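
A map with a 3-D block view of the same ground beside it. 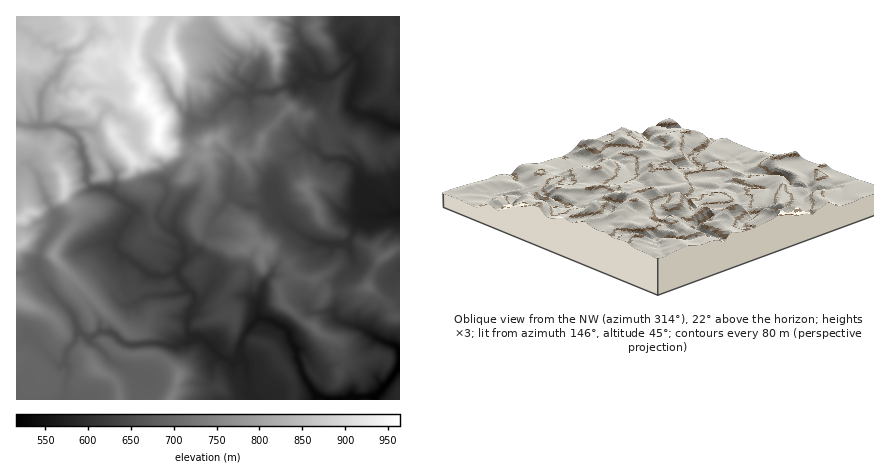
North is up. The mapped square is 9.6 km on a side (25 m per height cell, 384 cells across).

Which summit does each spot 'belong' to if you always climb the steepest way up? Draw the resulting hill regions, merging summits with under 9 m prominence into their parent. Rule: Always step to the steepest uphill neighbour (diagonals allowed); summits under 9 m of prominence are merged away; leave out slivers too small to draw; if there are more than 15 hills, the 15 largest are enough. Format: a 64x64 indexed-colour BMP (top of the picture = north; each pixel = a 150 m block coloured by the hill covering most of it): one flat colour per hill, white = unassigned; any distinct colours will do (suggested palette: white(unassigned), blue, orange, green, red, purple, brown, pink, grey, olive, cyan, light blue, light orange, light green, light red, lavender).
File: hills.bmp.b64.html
<image width="64" height="64" href="data:image/bmp;base64,Qk12CAAAAAAAAHYAAAAoAAAAQAAAAEAAAAABAAQAAAAAAAAIAAATCwAAEwsAABAAAAAAAAAA////ALR3HwAOf/8ALKAsACgn1gC9Z5QAS1aMAMJ34wB/f38AIr28AM++FwDox64AeLv/AIrfmACWmP8A1bDFAAAAAAAAAAAAAAAJmZmZmZmREREe7u7u7u4RERGIGAAAAAAAAAAAAAAAAACZmZmZmZERER7u7u7u4REREYiIgAAAAAAAAAAAAAAAAJmZmZmZERERHu7u7u7hERERiIiIAAAAAAAAAAAAAAAJmZmZmZmREREe7u7u7hERERGIiIgAAAAAAAAAAAAAAJmZmZmZmZERER7u7u7uEREREYiIiIAAAAAAAAAAAACZmZmZmZmZkRER7u7u7uERiBEYiIiIiAAAAAAAAAAAmZmZmZmZmZmRERHu7u7u4RiIiIiIiIiIAAAAAAAAAAmZmZmZmZmZmZkRHu7u7u7hiIiIiIiIiIgAAAAAAAAAmZmZmZmZmZmZkREe7u7u7uiIiIiIiIiIiAAAAAAAAAmZmSIiIiIimZkRERHu7u7uiIiIiIiIiIj/AAAAAAAAKZmSIiIiIiIhEREREe7u7u6IiIiIiIiI//8AAAAAAAIiIiIiIiIiIiERERERHu7u6IiIiIiIiP///wAAAAAAIiIiIiIiIiIiIREREREe7u4AiIiIiIj/////AAAAAAAiIiIiIiIiIiIhERERERHgAAAIiIiI//////8AAAAAAiIiIiIiIiIiIiEREREREQAAAACIiI///////wAAAAAiIiIiIiIiIiIiIRERERERAAAAAAERH///////AAAAAiIiIiIiIiIiIiIiEREREREAAAAAARER//////8AAAACIiIiIiIiIiIiIiIRERERF3AAAAAAERH//////wAAACIiIiIiIiIiIhEREREREREXcAAAAAABEf//////AAACIiIiIiIiIiIiERERERERERdwAAAAAAAR//////8AACIiIiIiIiIiIiIRERERERERF3cAAAAAAAD//////wAAIiIiIiIiIiIhEREREREXcREXd3AAAAAAAAD//wAAAAAiIiIiIiIiIhERERERERd3d3d3dwAAAAAAAP8AAAAAACIiIiIiIiIhERERERERd3d3d3d3AAAAAAAAAAAAAAAAIiIiIiIiIRERERERERd3d3d3d3dwAAAAAAAAAAAAAAAiIiIiIiIhERERERERF3d3d3d3d3cAAAAAAAAAAAAAAAIiIiIlVVERERERERERd3d3d3d3d3AAMzMwAAAAAAAAACIiIiVVURERERERERF3d3d3d3d3dzMzMzMAAAAAAAAAIiIiVVVVEREREREREXd3d3d3d3czMzMzMwAAAAAAAAACIiVVVVURERERERERF3d3d3d3czMzMzMzMAAAAAAAAAVVVVVVVVEd0REREREXd3d3d3czMzMzMzMzAAAAAAAAVVVVVVVVVd3dERERERx3d3d3dzMzMzMzMzMzMzAAAABVVVVVVVVd3d0RERERzMd3u7tzMzMzMzMzMzMzAAAABVVVVVVVXd3d3dEREczMx7u7u7MzMzMzMzMzMzAAAAAFVVVVVVXd3d3d0REczMzMu7u7szMzMzMzMzMAAAAAAFVVVVUAAN3d3d3RERHMzMy7u7uzMzMzMzMzMwAAAAAAVVVVVQAADd3d3dERERzMzLu7u7MzMzMzMzMzAAAAAABVVVVVAAAN3d3d0RERHMzMu7u7szMzMzMzMzAAAAAABVVVVVUAAN3d3d3RERHMzMy7u7u7MzMzMzMzMAAAAABVVVVVVQAA3d3d3RERHMzMzLu7u7uzMzMzMzMQAAAAAAVVVVVQAA3d3d0REREczMzMu7u7u7szMzERERAAAAAABVVVVVAA3d3d0RERERzMzMy7u7u7u7MzERERAAAAAQAFVVVVUADd3d0RERERHMzMzMu7u7u7u7ERERAAAAARAABVVVUADd3d3REREREczMzMy7u7u7uxEREREAAAABEAAFVVUAAN3d3dERERERzMzMzMu7u7uxEREREQAAAAEQAAVVAAAA3d3dERERERHMzMzMzLu7u7AREREREAAAARERAAAAAAAN3dERERERERzMzMzMu7uwABEREREQAACqoRAAAAAAAA3dERERERERRETMzMy7uwAAAREREREAqqqhEAAAAAAAABERERERERREREzMzLsAAAABERERGqqqqqEAAAAAAAABERERERERRERERMzMAAAAAAAREREaqqqqoQAAAAAAAAERERERERRERERETMwAAAAAABERERqqqqqgAAAAAAAAARERERERFERERERERGZmAAAAERERGqqqqqAAAAARERERERERERFEREREREREZmZmZgARERERqqqqoAAAAREREREREREREURERERERGZmZmZmYRERERGqqqqgAAAAEREREREREREUREREREREZmZmZmZmZgABEaqqqqAAAAABEREREREREURERERERERmZmZmZmZgAAARqqqqoAAAAAARAAABERERREREREREREZmZmZmZmAAAAGqqqqgAAAAAAAAAAERERREREREREREZmZmZmZmAAAAAKqqqqAAAAAAAAAAARERFEREREREREZmZmZmZmAAAAAKqqqqoAAAAAAAAAABERERRERERERGZmZmZmZmYAAAAAqqqqqgABAAAAAAAAERAABERERERGZmZmZmZmYAAAAACqqqqqABEQAAAAAAAAAAAAREREREZmZmZmZmZgAAAAAKqqqqoRERAAAAAAAAAAAABEREREZmZmZmZmZmAAAAAKqqqqqhEREAAAAAAAAAAAAARERERmZmZmZmZmYAAAAKqqqqqq"/>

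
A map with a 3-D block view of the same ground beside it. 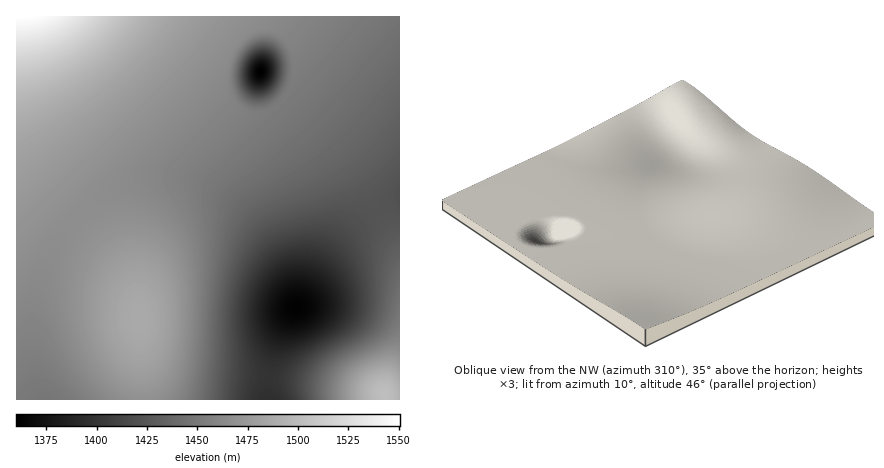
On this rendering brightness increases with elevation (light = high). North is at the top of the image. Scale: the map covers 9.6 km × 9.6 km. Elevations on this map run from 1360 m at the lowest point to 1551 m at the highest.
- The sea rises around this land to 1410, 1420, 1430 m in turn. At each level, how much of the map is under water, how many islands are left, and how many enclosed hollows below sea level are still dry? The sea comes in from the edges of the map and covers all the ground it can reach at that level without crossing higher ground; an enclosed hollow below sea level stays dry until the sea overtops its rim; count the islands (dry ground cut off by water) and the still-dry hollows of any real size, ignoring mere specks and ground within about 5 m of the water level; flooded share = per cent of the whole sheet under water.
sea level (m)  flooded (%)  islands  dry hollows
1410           10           0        1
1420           14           0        1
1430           20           0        1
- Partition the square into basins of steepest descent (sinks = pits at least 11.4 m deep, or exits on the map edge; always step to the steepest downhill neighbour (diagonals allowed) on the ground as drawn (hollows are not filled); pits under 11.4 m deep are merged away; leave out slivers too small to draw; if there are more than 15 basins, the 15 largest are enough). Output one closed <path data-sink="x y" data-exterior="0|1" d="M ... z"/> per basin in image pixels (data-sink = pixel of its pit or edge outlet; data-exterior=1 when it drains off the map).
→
<path data-sink="296 308" data-exterior="0" d="M400 16l-134 0 23 24 5 10 2 18-3 16-8 14-13 12-12 5-10 0-12-5-76-68-34-26-112 0 0 126 23 32 66 70 19 26 8 14 7 28 5 88 240 0 0-5 16 1z"/><path data-sink="44 400" data-exterior="1" d="M16 143l0 257 126 0-3-88-7-28-8-14-19-26-66-70z"/><path data-sink="260 72" data-exterior="0" d="M266 16l-138 0 34 26 76 68 12 5 10 0 12-5 13-12 8-14 3-16-1-14-6-14z"/>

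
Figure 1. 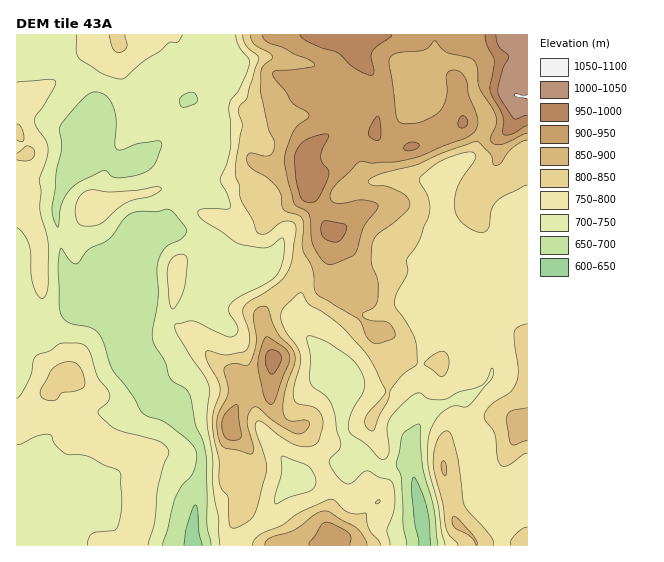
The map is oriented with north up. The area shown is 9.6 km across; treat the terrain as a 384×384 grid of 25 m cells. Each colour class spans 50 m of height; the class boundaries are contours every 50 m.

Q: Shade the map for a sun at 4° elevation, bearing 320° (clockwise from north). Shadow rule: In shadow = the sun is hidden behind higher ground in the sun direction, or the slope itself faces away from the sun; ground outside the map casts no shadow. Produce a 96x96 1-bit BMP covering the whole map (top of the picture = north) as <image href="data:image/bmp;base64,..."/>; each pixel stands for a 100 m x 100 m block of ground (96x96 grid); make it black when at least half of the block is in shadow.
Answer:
<image width="96" height="96" href="data:image/bmp;base64,Qk2+BAAAAAAAAD4AAAAoAAAAYAAAAGAAAAABAAEAAAAAAIAEAAATCwAAEwsAAAIAAAAAAAAA////AAAAAAAAAAH/8EAAB//+AcAAAAH/4PgAB4f8MAAAAAH/4PwAAB/8IAAAAAH/4H8AAD/8AAAAAAD/4H+AAD/8AAAAAAD/4D/AAB/8AAAAAAD/4B/4AA/8DgAAAAD/4A/8AAf8HgAAAAD/4A/+AAf8PgAAAAD/4Af+AAP8PgAAAAD/4Af+AAP4fAAAAAD/4Af/D4P4fAAAAAB/4Af/P/H4fAcAAAB/4A////n4eA8AADx/4D/////4eB8cAH4+4H/////4cA9+AH484P///+/4YA98DPgQAf///+f4IA/8AAAAAf///8/4AAf8AAAAAf///4/4AAf8AAAAAP///x/4AAN4AAAAAP///x/4AAEAAAAAAH8//h/4AAADwOAAAH///h/8AAAH5/AAAH7//B/+AAAP//AAADz/+A/+AAAH//AAAD3/+Af/+AAAP/AAADj/8AP//AAAP+AAABD/8AH9/gAAfAAAAAD/4AH8/wAA/AAAAAD/wAP4/4AAP4AAAAD/wAP4Z4AAB4AAAAD/gAP4AYAAB4AAAAD/gAPwAAAAB4AAAAD/gAHwAAAAAwAAAAB/wADwAAAAAAAAAAAf4AfwAAAAAAAAAAAH8A7wAAAAAAAAAAAf4AzgAAAAAAAAAAB/4AAcAAAAAAAAAAD/4AA+AAAAcAAAAAD/4AB/AAAB+AAAHAH/4AD/AAAD+AAD/AH/4B//gAAH/AAD+AD/wD//gAAH/AAH+AD+gD//gAAH/AAD+AB+AB//gAAH+AAD+AA8AD//gAAH+AAD8AAcD///gAAH+AAD8AAMP///AAAH8AAD8AAEP///AAAH8AAD8AAAP///AAAH4AeB8AeAP//+AAAH4H/B8B/AH//+ADAHw//AeD/gH///gPAHz//AOH/gH/////AHn//gEH/wD/////AHn//gAH/wB/////AHj//wBgPwA/////APj//+DAP4A/////wPh//+AAH8Af////8Pg//+AAD+GP////8Pgf/+AAA//H////8PwP/+AAAP/B////8PwD/8AAAD/gA///8P4Af8AAAD/wB///8P4AA4AAAB/+H///8P4AAAAAAA//////9/4AAAAAAAf///////4AAAAAAAP///////4AAAAAAAH///////wAAAAAAAB/////8fwAAAAAAA8/////8PgAAAAAAA+d3///8PgAAAAAAA/Ag///8HwAAAAAAAfAAH//8B4ABAAAAAPgQA/58H4APgAAAADg4AP48P8APAAAAADw8AD4c/+AHAAAAABw8AB4c/+AGAAAAABw8ABwcf/AAAAAAABwcAAwcP/gAcAAAAAAcAAgMH/gB8AAAAAAeAAAAD/wD8AAAAAAfABAAB/wH8AAAAAAfwAAAA///9wAAAAA/wAAAAP//7wAAAAD/wAAAAHP/7wAAAAP/gAAAAAD/wwAAAAP/gAAAAAD/wAAAA+H/wAAAAAB/gAAH/+H/wAAAAAA/gAA//8H/wAAAAAAeAYA//8H/gAAAAAAAAYAHwAH/gAAAAAAAA4AAAAD/AAAA="/>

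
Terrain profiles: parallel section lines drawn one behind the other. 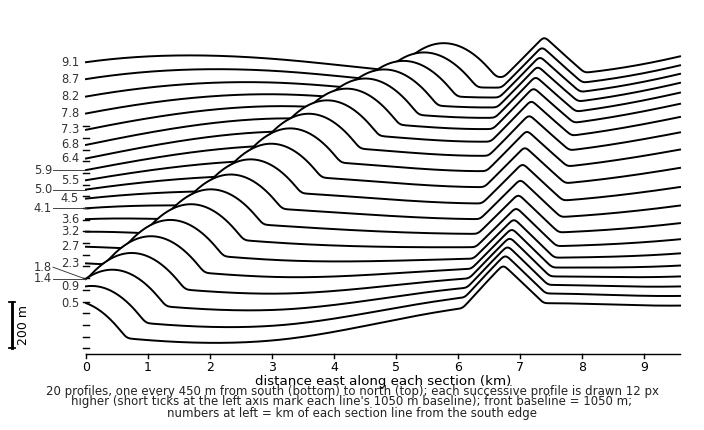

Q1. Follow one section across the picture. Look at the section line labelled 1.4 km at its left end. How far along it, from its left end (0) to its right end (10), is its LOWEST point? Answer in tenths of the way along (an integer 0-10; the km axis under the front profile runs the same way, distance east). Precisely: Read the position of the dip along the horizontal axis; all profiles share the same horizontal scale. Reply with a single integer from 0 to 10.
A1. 3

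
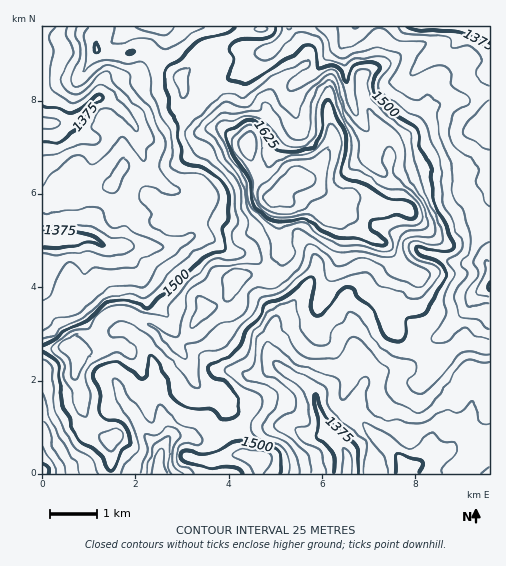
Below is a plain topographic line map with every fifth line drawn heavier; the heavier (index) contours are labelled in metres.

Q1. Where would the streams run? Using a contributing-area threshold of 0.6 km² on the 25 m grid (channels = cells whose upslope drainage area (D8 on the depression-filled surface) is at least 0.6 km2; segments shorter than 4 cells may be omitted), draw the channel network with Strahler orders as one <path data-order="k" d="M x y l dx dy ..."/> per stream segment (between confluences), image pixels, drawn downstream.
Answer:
<path data-order="2" d="M414 466l-4 2-5 4"/><path data-order="1" d="M54 465l-7 1-4 4"/><path data-order="2" d="M160 455l-1 9-1 1 0 8"/><path data-order="2" d="M166 442l-3 5-1 7-2 1"/><path data-order="1" d="M194 440l-4-3-19 0-5 5"/><path data-order="2" d="M328 435l6 3 11 11 2 5 0 19"/><path data-order="1" d="M436 430l-4 6 0 9-2 5-16 16"/><path data-order="1" d="M290 426l10 7 6 2 22 0"/><path data-order="1" d="M473 393l0 10-2 7-1 12-5 9-21 21-30 14"/><path data-order="1" d="M43 389l0 81"/><path data-order="2" d="M365 384l-5 8-2 7 0 13 7 10 35 35 5 11 0 4"/><path data-order="1" d="M115 381l2 3 0 2 7 15 8 11 10 19 18 20 0 4"/><path data-order="1" d="M221 370l12 0 13 4 15 0 8-7 10 0"/><path data-order="1" d="M387 370l-11 7-6 1-5 6"/><path data-order="2" d="M279 367l12 8 13 7 10 11 5 20 4 6 2 11 3 5"/><path data-order="2" d="M269 353l3 7 7 7"/><path data-order="1" d="M268 350l1 3"/><path data-order="1" d="M136 336l1 0 7 7 9 18 5 41 1 1 4 17 4 8 0 3 2 2 0 5-3 4"/><path data-order="1" d="M426 336l2 1 12 0 3-1 28-29 4-10 7-7"/><path data-order="1" d="M145 293l-2-12-8-14-7-7-4-7-6-6-7 0-1-1"/><path data-order="1" d="M348 293l-1 2 0 14 4 6 0 20 3 7 0 2 5 7 4 10 2 23"/><path data-order="1" d="M479 291l3-1"/><path data-order="1" d="M43 290l0-7"/><path data-order="2" d="M482 290l7-3 0-1"/><path data-order="1" d="M79 289l4-8 0-5 2-1 0-17-3-4 0-13-2-2"/><path data-order="2" d="M488 265l1 3 0 18"/><path data-order="1" d="M234 253l-6-1-9-8-11-6-6 0-1-1-10 0-3 1"/><path data-order="1" d="M158 247l-10 0-2-1"/><path data-order="2" d="M110 246l-6 0-12-7-12 0"/><path data-order="2" d="M121 246l-11 0"/><path data-order="2" d="M146 246l-25 0"/><path data-order="1" d="M404 242l3 3 4 1 11 6 17 4 10 5 3 0 1 1 33 0 2 3"/><path data-order="1" d="M125 241l-4 5"/><path data-order="2" d="M80 239l-37 0"/><path data-order="2" d="M188 238l-10 6-7 1-1 1-24 0"/><path data-order="1" d="M302 238l9 10 1 4 2 2 3 7 0 8-5 10-10 11-9 12-19 20-5 11 0 20"/><path data-order="1" d="M193 233l-5 5"/><path data-order="1" d="M206 191l-7-5-13 0"/><path data-order="2" d="M186 186l-5 3-11 0-7-5-17-15-7-21 0-12-2-7"/><path data-order="1" d="M191 184l-5 2"/><path data-order="1" d="M470 183l19 0 0-2"/><path data-order="1" d="M372 161l-3-3-1-3 0-9"/><path data-order="1" d="M367 151l0-4 1-1"/><path data-order="2" d="M368 146l0-11-2-6-7-9-7-14-1-7-2-1 0-5-1-1-1-13-1-1-1-34 7-8 0-2"/><path data-order="1" d="M89 139l-10-4-12-12-14 0"/><path data-order="1" d="M457 137l17-8 6-6 6-3 3 0 0-1"/><path data-order="1" d="M144 135l-7-6"/><path data-order="1" d="M296 130l0-10"/><path data-order="2" d="M137 129l-8-11-16-17-7-3-6 0"/><path data-order="2" d="M53 123l-10 0"/><path data-order="1" d="M297 123l-1-3"/><path data-order="2" d="M296 120l-1-12-3-6 0-15 6-6 13-5 10-11 3-5 28-26"/><path data-order="2" d="M100 98l-5 2-16 18-7 3-18 1-1 1"/><path data-order="1" d="M213 86l2-2 5-1 15-9 20-19 3-2 10 0"/><path data-order="1" d="M103 83l0 10-3 5"/><path data-order="1" d="M410 74l18-17 1 0"/><path data-order="1" d="M412 74l17-17"/><path data-order="1" d="M486 73l3 0 0-2"/><path data-order="1" d="M258 65l10-12"/><path data-order="1" d="M43 60l0 63"/><path data-order="2" d="M429 57l7-5 14-4 14-14 0-7 7 0"/><path data-order="2" d="M268 53l17-17 4-9"/><path data-order="3" d="M352 34l2-7 1 0"/><path data-order="1" d="M153 27l6 0"/><path data-order="1" d="M166 27l-7 0"/><path data-order="1" d="M424 27l20 0"/>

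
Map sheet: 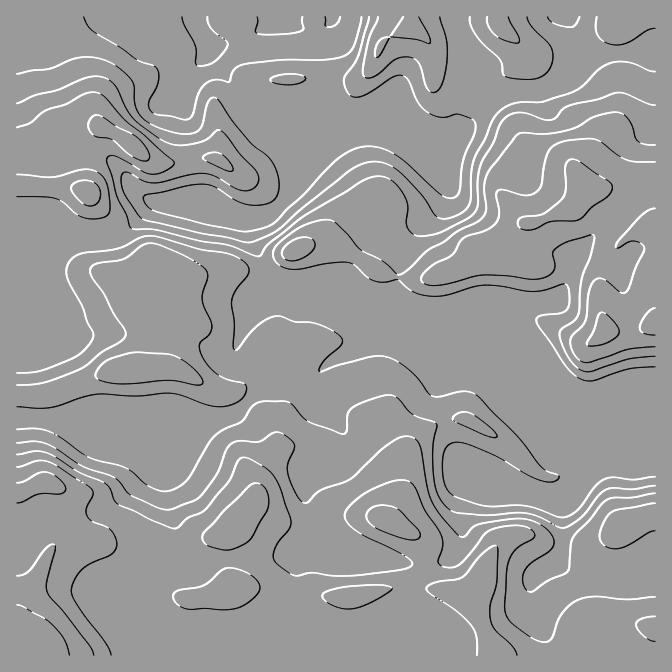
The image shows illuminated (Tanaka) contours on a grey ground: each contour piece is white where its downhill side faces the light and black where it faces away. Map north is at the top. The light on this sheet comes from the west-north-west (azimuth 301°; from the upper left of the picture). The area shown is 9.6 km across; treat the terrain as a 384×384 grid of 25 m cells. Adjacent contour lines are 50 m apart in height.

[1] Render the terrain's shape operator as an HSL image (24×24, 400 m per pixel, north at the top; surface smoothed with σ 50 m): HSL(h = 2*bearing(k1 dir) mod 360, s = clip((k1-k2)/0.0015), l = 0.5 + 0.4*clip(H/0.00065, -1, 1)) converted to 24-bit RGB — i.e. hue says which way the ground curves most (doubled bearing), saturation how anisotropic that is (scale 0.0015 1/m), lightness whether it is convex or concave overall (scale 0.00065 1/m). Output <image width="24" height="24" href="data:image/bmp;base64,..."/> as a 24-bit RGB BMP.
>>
<image width="24" height="24" href="data:image/bmp;base64,Qk32BgAAAAAAADYAAAAoAAAAGAAAABgAAAABABgAAAAAAMAGAAATCwAAEwsAAAAAAAAAAAAAlIKBjLSRiKm4cTiVjHKIinJ1f3RpdH5qfIB2f4B9f4B/f4B+g3l1h3R1Z4tug5V1dFF+ZdZein/CcESXl19qhndod2pjoI5fhaiVkLyJcjtge1pwgHh6kGF5nXRxll1XW41IX5BjhlyIlU5MnqFCP4A+k5Vmd1BOfzo7lO9rPVxQWUZyjoOkmpW6epbGlafItHZjjnI/Y0dceXptbH9vZ6ifdXy1pYHQvrzgeY+7O17Bl7/jvrvzyqz0hXnecoPloqj19c/ALmZ6QmB6a5l7l5JXd3FGeH1FjGdguHyCXF2EbJCRd36Wb6eDckNWbZM3lYkua41APWhAfHI3YGElS0ERW0QOaKEWDDs7/drOfjFqN2UzLnZ4rH5ei5BaYX5baIF3q56Eeom3cnGwfKevd2+ygVHGxZXJr6qOnHFxP4qXkl1+kTptwVWCoObeu+XeDiqRdOvi8sz/0N/7AAzt4qHdwZmuYmaVcYlinZ5VZJBJPLZpdKy1SzmBVVKjt3Kc0ZWolMacKC+dd26tYHXRxdXkwaqIVsVVJkB/LnYacIISgzYAIioJtjaeztTrzLTyuInk1fL2obb1zHblZiY8alxBNVxCh4lSy8aD1MinMCFUYIxoW3VnnJNbxK96xr1BNiNDdlVFbD0nddo6ZbTVA3NDnsswYX4uY8Si0ZxLLAkJbEQmgWhof3+AYH1+QHqMwuGruTZWolOoRKSCVImKjpNrtaN61mFMNR46dkc4kO7CMLzdpEBgrkeJfoBFc3pIdXYgeDMjgHV4gIB/gIB/gIB/foB/O4tYiHgzrpZ9dbixs0SziEmFdaF7frSD4k7JdkzZy/j1QnXcdzpib4B3qnxjc3KGgH9/dVXu00faZH07bGMsbXMsaGwzdlYvTsVBQqGCWaRYqkxPilGReJyUjJZ9naVvQG52h728t39VbzVZgH9/gHl5gHtIdoBlgndwbY0nnjrZ1IH+59H6u7jyjZnryPb4PoPPwFCxnX5ggXlRR4NgfZF7gZSHpJ2FcVx/bn9IkEVFgHp/f3F2bQs68Ok4MlkgUGEnhYZtV3hJIVImj6oyvFottK5AmFI5iHg9OWh6r5ePjHmbgHKbUpNfa5Bik3dqfVprf3l5gH9/gW54dztsOjjt9NftpIrYiWPAc3eFjHWOgVqCgGtKg8ZzZrqQpVpokrSeLmOAq5KJgHWUiY2Vg4CbiVp4hmZdgHtkfYB4f3l/hV2LXrjUHK3J8nBXcXzXtovegHR8fWV4gVh2bbR5gbJff09utrt7h2hSQHY7PYE+in5IkXpRczo0jGQ2oCdk3Is3Wo4fP0wgaXMqbX4XCSgq0vOkh0B/n6tUc3eYYl+qkq/crqzl0G3EY7K1mL7Vo4/ewMHwmACY6/EWJ5IvQaa7sNncG13P4cXr3Z7vr4jijbXfx9TtC1qsluAzlFZIa61rd35sWoFRXn0cNFINSfPDx9HwZWfGXHfCgxRhG0r//c7zmYPjaZqvf4NXRnpmKayJyZDlu5vXzFZ5inI3g0tDEnZNz5Kmf5Zfd3VKbj1Cz4I6cvalDpddRC4MWTkVZEwhY1AaBC8FN7kN5YKnuGanp3Z6Zql3LJ92EjcorwgErNt4s4jcy5LYZrxRFG83vpS/o63yZHP62O3zd3/kMwASZoQUQFcdSRgSk/KQZ8/DDkpGhJ1FuH2cybjJo8rNdzmJGQwryOmSl8JrXENMrHRPxqTSemjQLIY1d20rSVcipZUPSgAVh//gzN7/wqz/zuz9gczasGadPjJxSYxfXqJarcKBljJAdD5WGztun96HuHt1U02Qrc67g6iHaaGuaF/NoHOxp2+qhGuzgNf8zP/vYyONUStq8s5vbUiKnE5ycU2CdYNfZI1Ginc7f1BSg15WNm9UI3Vh3sutUs7OTLt1yF5onVNMQX5sZWGmhYO+qpzHsuGIQygSNkIdMRpJ7fnGSxc5gVY6jp9tVHZ0sXxLTn9KfUZ5zbVfT3qYEoFIdOQ4oDd/ZVy/c5Csw5aeW1ScWYZYWW5Xkqxrx4qCulbMU1KsGn5862JYlU/brLLho57aY2TQx1/u6cU9GjVF8O+4JGGVxHbJskUfY58TCj4Sn3pIqatgcVpceH1kaHxeZ6ZZoZdodlNst2CEUouYN206Xq87dJE8mZE7kVM9KxBj/87MJC2LuvadJCR7aCkse79Tt9rUPkCyaIQxlpk0fndXeHONhp18Y5pac19OeVhdkZlujVGLqGeIX5ZweX9mgH1lcXxhCxgo+tV9y4XQoNuOPAhxpaDNneerQIxVhTiDmUHCw82uVWi0"/>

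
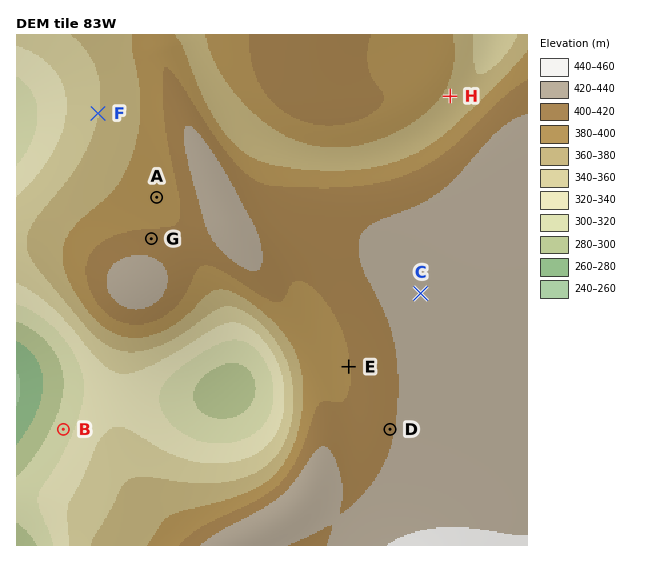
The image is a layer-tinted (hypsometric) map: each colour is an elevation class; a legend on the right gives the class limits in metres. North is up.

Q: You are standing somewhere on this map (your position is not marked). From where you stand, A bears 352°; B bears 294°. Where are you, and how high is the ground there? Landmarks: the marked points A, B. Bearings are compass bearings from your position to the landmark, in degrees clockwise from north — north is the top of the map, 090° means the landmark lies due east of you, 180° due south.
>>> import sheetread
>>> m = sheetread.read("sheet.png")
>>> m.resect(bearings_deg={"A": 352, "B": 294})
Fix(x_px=198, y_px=489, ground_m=365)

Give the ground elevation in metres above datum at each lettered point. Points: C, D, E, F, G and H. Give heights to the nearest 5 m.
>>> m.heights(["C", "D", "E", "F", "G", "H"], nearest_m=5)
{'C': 425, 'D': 420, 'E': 400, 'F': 360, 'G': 405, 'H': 375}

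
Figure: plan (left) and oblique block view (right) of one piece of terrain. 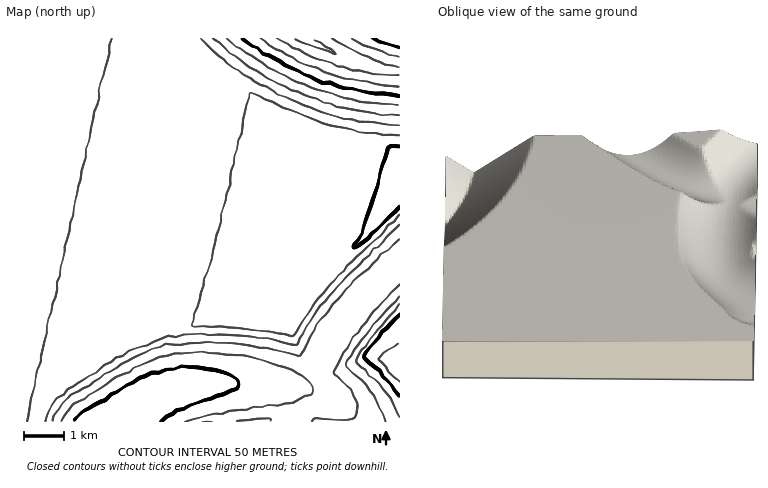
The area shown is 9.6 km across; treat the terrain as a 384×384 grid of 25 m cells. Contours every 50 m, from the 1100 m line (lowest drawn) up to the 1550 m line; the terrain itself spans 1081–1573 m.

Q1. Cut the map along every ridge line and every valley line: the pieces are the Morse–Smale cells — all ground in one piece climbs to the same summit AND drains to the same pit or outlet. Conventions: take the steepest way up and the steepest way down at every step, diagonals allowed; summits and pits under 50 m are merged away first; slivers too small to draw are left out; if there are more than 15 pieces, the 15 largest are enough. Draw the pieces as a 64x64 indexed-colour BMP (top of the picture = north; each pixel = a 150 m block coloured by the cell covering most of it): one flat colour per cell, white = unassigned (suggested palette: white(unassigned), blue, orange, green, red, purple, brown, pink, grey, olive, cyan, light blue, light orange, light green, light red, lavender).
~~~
<image width="64" height="64" href="data:image/bmp;base64,Qk12CAAAAAAAAHYAAAAoAAAAQAAAAEAAAAABAAQAAAAAAAAIAAATCwAAEwsAABAAAAAAAAAA////ALR3HwAOf/8ALKAsACgn1gC9Z5QAS1aMAMJ34wB/f38AIr28AM++FwDox64AeLv/AIrfmACWmP8A1bDFABEREREREREREWZmZmZmZmREREREREREMzMzMzMzMzMzERERERERERERFmZmZmZmZERERERERERDMzMzMzMzMzMRERERERERERERFmZmZmZEREREREREREMzMzMzMzMzMxERERERERERERERZmZmZkREREREREREQzMzMzMzMzMzERERERERERERERERZmZmRERERERERERDMzMzMzMzMzMRERERERERERERERERFmRERERERERERDMzMzMzMzMzMxERERERERERERERERERERERERERERERETMzMzMzMzMzEREREREREREREREREREREREREREREREREzMzMzMzMzMRERERERERERERERERERERERERERERERERMzMzMzMzMxEREREREREREREREREREREREREREREREREzMzMzMzMzERERERERERERERERERERERERERERERERERMzMzMzMzMREREREREREREREREREREREREREREREREREzMzMzMzMxERERERERERERERERERERERERERERERERERMzMzMzMzEREREREREREREREREREREREREREREREREREzMzMzMzMRERERERERERERERERERERERERERERERERERMzMzMzMxEREREREREREREREREREREREREREREREREREzMzMzMzERERERERERERERERERERERERERERERERERERMzMzMzMRERERERERERERERERERERERERERERERERERETMzMzMxEREREREREREREREREREREREREREREREREREREzMzMzERERERERERERERERERERERERERERERERERERERMzMzMRERERERERERERERERERERERERERERERERERERETMzMxEREREREREREREREREREREREREREREREREREREREzMzERERERERERERERERERERERERERERERERERERERETMzMREREREREREREREREREREREREREREREREREREREREzMxERERERERERERERERERERERERERERERERERERERERMzERERERERERERERERERERERERERERERERERERERERETMRERERERERERERERERERERERERERERERERERERERERERERERERERERERERERERERERERERERERERERERERERERERERERERERERERERERERERERERERERERERERERERERERERERERERERERERERERERERERERERERERERERERERERERERERERERERERERERERERERERERERERERERERERERERERERERERERERERERERERERERERERERERERERERERERERERERERERERERERERERERERERERERERERERERERERERERERERERERERERERERERERERERERERERERERERERERERERERERERERERERERERERERERERERERERERERERERERERERERERERERERERERERERERERERERERERERERERERERERERERERERERERERERERERERERERERERERERERERERERERERERERERERERERERERERERERERERERERERERERERERERERERERERERERERERERERERERERERERERERERERERERERERERERERERERERERERERERERERERERERERERERERERERERERERERERERERERERERERERERERERERERERERERERERERERERERERERERERERERERERERERERERERERERERERERERERERERERERERERERERERERERERERERERERERERERERERERERERERERERERERERERERERERERERERERERERERERERERERERERERERERERERERERERERERERERERERERERERERERERERERERERERERERESIiERERERERERERERERERERERERERERERERERERESIiIiIRERERERERERERERERERERERERERERERERERIiIiIiIhEREREREREREREREREREREREREREREREREiIiIiIiIiERERERERERERERERERERERERERERERERIiIiIiIiIiIRERERERERERERERERERERERERERERESIiIiIiIiIiIhEREREREREREREREREREREREREREREiIiIiIiIiIiIiERERERERERERERERERERERERERERIiIiIiIiIiIiIiIRERERERERERERERERERERERERERIiIiIiIiIiIiIiIhERERERERERERERERERERERERESIiIiIiIiIiIiIiIiERERERERERERERERERERERERESIiIiIiIiIiIiIiIiIRERERERERERERERERERERERESIiIiIiIiIiIiIiIiIhEREREREREREREREREREREREiIiIiIiIiIiIiIiIiIiEREREREREREREREREREREREiIiIiIiIiIiIiIiIiIiUREREREREREREREREREREREiIiIiIiIiIiIiIiIiVVVREREREREREREREREREREREiIiIiIiIiIiIiIiJVVVVVEREREREREREREREREREREiIiIiIiIiIiIiIlVVVVVVUREREREREREREREREREREiIiIiIiIiIiIiJVVVVVVVVREREREREREREREREREREiIiIiIiIiIiIiVVVVVVVVVV"/>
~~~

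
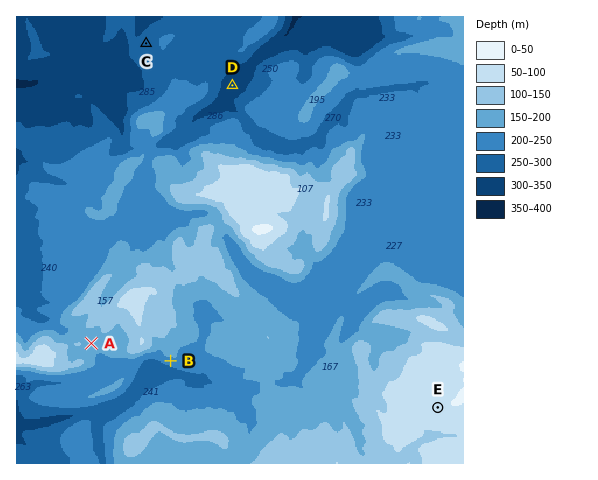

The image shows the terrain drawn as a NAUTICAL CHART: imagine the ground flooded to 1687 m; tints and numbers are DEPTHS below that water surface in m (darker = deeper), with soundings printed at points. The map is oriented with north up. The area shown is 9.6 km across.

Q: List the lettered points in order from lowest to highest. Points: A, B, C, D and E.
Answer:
D C B A E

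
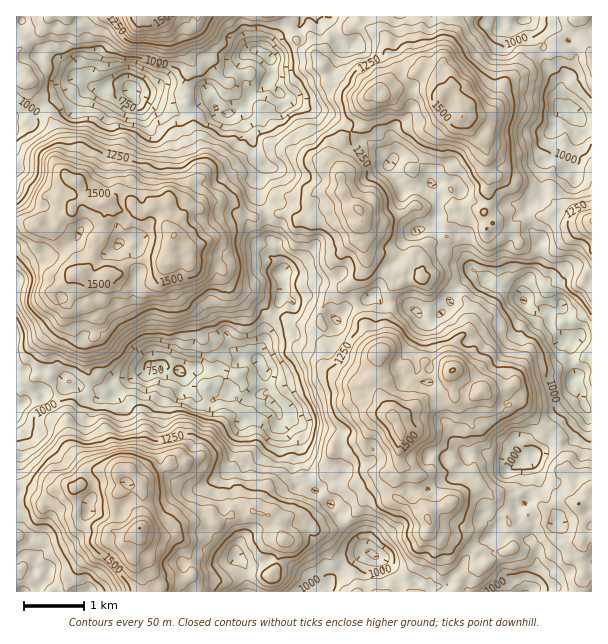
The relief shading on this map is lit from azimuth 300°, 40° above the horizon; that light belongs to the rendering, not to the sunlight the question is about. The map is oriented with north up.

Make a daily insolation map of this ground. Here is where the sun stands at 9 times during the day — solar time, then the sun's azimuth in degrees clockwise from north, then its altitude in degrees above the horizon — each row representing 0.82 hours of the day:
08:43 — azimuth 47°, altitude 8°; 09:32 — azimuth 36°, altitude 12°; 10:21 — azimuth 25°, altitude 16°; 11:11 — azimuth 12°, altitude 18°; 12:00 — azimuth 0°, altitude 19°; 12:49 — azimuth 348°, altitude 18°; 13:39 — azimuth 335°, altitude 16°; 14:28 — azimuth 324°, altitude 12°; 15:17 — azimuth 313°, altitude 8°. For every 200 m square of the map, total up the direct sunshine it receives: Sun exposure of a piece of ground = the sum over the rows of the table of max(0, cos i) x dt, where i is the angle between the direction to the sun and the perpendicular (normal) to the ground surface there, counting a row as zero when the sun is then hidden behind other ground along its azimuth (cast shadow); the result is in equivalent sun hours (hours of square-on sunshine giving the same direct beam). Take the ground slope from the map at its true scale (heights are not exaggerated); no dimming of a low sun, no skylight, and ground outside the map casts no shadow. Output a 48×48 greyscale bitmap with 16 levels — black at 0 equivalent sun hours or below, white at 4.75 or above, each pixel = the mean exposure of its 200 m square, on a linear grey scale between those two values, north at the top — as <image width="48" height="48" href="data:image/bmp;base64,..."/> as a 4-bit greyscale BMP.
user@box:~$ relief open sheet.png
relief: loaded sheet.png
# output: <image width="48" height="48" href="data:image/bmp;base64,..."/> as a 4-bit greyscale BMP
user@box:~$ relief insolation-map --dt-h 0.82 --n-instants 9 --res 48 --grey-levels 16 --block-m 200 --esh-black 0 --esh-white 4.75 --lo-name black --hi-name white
<image width="48" height="48" href="data:image/bmp;base64,Qk32BAAAAAAAAHYAAAAoAAAAMAAAADAAAAABAAQAAAAAAIAEAAATCwAAEwsAABAAAAAAAAAAAAAAABEREQAiIiIAMzMzAERERABVVVUAZmZmAHd3dwCIiIgAmZmZAKqqqgC7u7sAzMzMAN3d3QDu7u4A////AAN1IAEjRFMUQhAAESRZmJZmRVMAAAE1QzVWMAAREnhniFRmQhEkeZgwACMhAAEzVGQjMQASNENFVUNFEAEkVDUwABNmEBITNRIzMhATFDAkIQEQAQASAAEhACJXZFJDMyITJHVkNFRlMQJWd0EQAAJDJFRGZkNZdkEBNYvLmZhUMgA1d1diAAA1RlRjRkRmZjMDZYd5yZqoiGRXl4llEAAWchRDV3VDJFZCI0UkZ4u7uaut3bYzQzNouWUyRVhldWhkQiZmVXVWipu5iWQzQ0VFWclXh4h4iLmb2URDiEETWczKhlRHQzMSRnd6u6hlesvMu6mZqlQzRnqsuoUyVnRIeEeGVWd3m63Kjf///9rJeLibqZcjMjISI2VTMhJZqbrL3/////+9ze6qqIh0QCIgEyACEAA2mpZavMv/3O3v2amWZ2dTMRRlZSIhAAJZq5iJqc/d3t//6lZlQzQhMjZ3UQEhAAOKqlm8zLuXur3JiXdjIRRDSJu3YhEBQzVplRNFYhI3h3VBNEMyEiNVVpy8hURFQ1d4hUERAAAAAREkQyRDMzRndmeHYxOamIh2RTQQAAAAAAABM1UyEkaahlZWZ2ebzadlEzEAAAAAAAAAASIREmmodDN4rP3KzbeJdVEAAQAAAAAAAAASR2iKq6ie3tqarMqHeUQQATEAAAAAAAABRVaarf3O/ceJeKtREyIRABIAAAAAAAASVnZ4ms25eruXeJdEISEBMhEAAAAAAAEmiHYUrbhAI3qqiWMiIVU1QiEBEAAAABIjU2cgMzIAAzjMggEAAmiFIREjQgAAAEZEREZkABMQEkp0IAEhNSSHZndkVBASM0diJEI1QTVGdlQQAAABVBOJu4y2RlVVRnVBATQhMzVnhzEAAAAAATITmWSHeGVUNIUhEARBI0aZdTAAASRAAQACN3UURmWKdlIAEAAzIzSLpkMyNHNEEEWFIUQxFYupqWIQIiIjNEUhRTFURzEmQ+x2MSMjQ3hjZVd1aFREVnhAJURHhXZnrchVhWZniGeKZWqXZkU2unepdndkMkZ535qWNYyrzt3Lu6mZqIZnrKZWVDNCETV6y6qFebzbzv6maYaLmGVmWJYhEhEjRneadmZ778zf7e/cmJlkMzWKlkRSAAAiR4iHd4ne7M3u/9zv3MlUSKqrlRAQAAAURmeYeb3/3e7s3bqr3IhpmsuFQQAAAAAjZ3d3iXm+/+7v2KqszKiquqymIAATIQA1RURXl2V4qoeHZ3d4mHdprLmDAAATMkRFQyRXVBJnZnYxEjJIMSVmd1MkIQEjM2eLhmVTIgFGVUEAAAJDETV2MjNolmU0Z3m8p1UhEUVDMQAAAAAQBFI0MjV5nKhTeYuqp1QyRHliAAAAAAACJXdUVDOK3dqHiLzN25cxI3dRAAAAAAABMzMQRWqs7c27qby8/JcxNWIRAAAAAAAAAgAAFruFVonN78uqvMhnV3QRARAQAAEAIQAASZpiFIu87ti5msyWNWQxExAiIRIzIAAAJoioi8vLu5hURodkIg=="/>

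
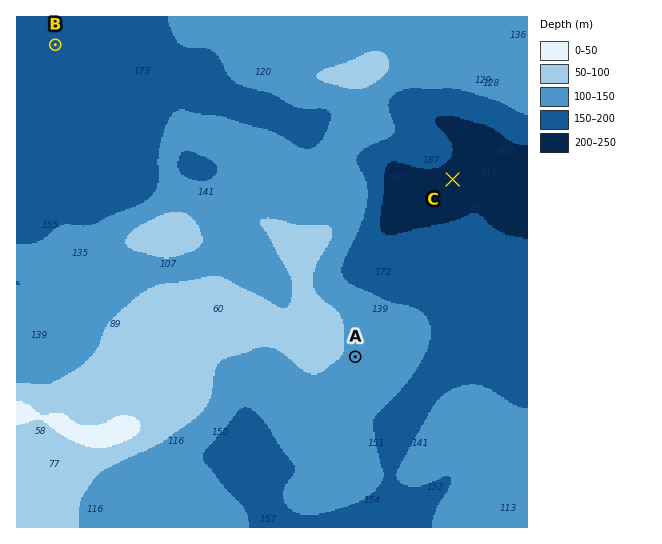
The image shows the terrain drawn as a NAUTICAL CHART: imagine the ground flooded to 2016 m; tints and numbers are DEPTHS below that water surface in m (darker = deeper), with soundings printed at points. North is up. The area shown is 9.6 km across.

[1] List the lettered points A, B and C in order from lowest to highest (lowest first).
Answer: ["C", "B", "A"]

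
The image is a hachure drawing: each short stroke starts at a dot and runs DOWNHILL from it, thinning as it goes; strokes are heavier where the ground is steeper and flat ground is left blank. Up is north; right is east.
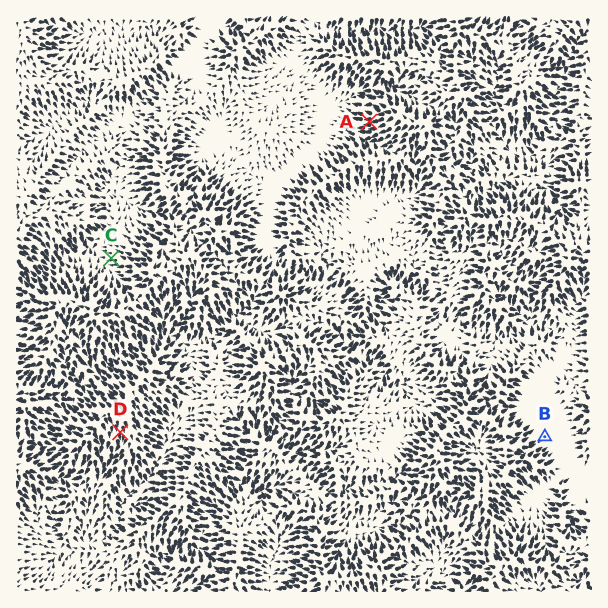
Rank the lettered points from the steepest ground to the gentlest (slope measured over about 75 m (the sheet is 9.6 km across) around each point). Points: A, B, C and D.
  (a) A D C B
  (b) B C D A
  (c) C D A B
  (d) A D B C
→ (a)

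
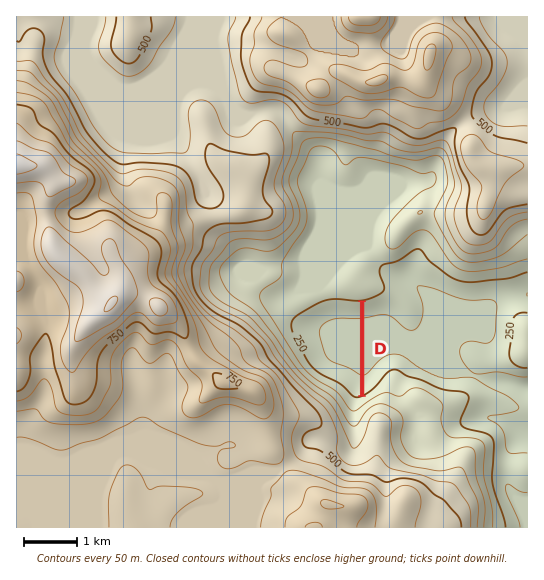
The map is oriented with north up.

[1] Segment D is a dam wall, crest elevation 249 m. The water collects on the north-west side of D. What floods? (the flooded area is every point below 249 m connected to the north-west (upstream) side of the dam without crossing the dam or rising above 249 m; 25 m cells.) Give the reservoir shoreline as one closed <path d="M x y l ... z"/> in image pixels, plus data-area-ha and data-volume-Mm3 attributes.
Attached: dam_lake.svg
<path d="M350 300l-24 0-15 7-13 8-5 4-1 3 0 9 16 31 11 11 20 10 14 13 6 1 1-95-9-1-1-1z" data-area-ha="163" data-volume-Mm3="58.08"/>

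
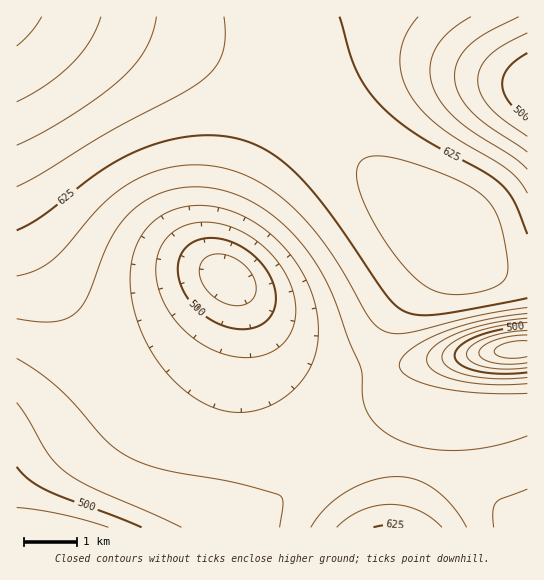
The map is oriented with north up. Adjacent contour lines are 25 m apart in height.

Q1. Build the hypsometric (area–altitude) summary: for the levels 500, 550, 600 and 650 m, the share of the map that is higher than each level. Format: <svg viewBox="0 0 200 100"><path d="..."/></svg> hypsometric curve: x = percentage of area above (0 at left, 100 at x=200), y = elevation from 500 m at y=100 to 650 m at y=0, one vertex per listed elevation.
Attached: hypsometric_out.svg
<svg viewBox="0 0 200 100"><path d="M189 100l-38-33-72-34-51-33"/></svg>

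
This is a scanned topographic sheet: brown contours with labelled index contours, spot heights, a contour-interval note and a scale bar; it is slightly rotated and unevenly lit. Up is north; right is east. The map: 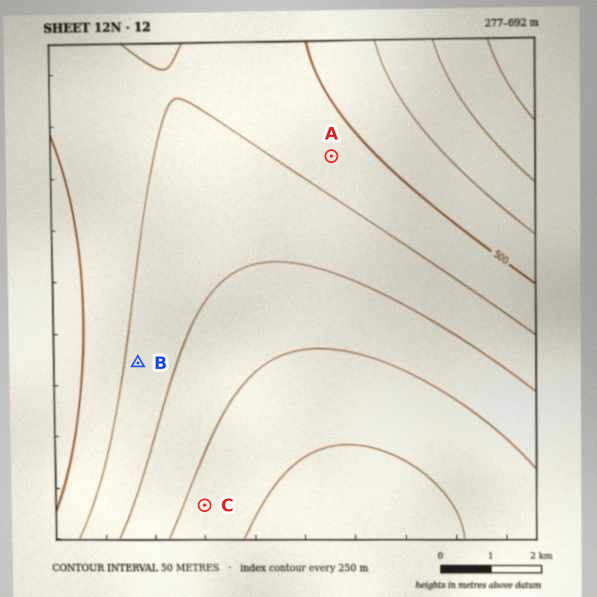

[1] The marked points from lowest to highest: C B A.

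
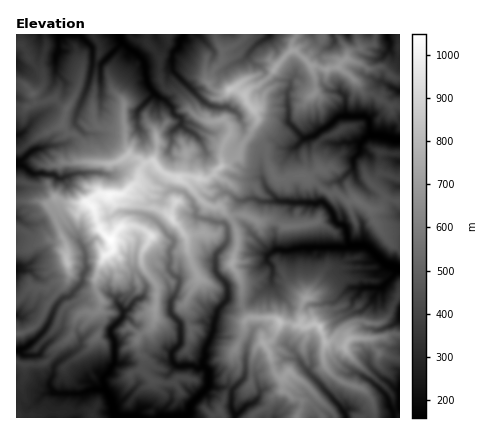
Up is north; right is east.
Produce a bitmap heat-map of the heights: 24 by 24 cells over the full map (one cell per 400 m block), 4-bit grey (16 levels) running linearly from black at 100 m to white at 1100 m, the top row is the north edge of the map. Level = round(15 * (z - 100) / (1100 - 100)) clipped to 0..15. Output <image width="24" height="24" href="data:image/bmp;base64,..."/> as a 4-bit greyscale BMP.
<image width="24" height="24" href="data:image/bmp;base64,Qk2WAQAAAAAAAHYAAAAoAAAAGAAAABgAAAABAAQAAAAAACABAAATCwAAEwsAABAAAAAAAAAAAAAAABEREQAiIiIAMzMzAERERABVVVUAZmZmAHd3dwCIiIgAmZmZAKqqqgC7u7sAzMzMAN3d3QDu7u4A////ADMzMhEiE1M1V2Y0UjIiISNEMjNVeHRWQjMzITRUQyVWmFZlQzQ0MiRTMkZnhmh2VCNUVDZUQ0d5h3mXdVRGZEZ2RTaJmamYZUVGdzaFZTaImZdVRFVVd1WGd1RlZ4ZDI0VneIeHeWZ1VmVCIjV5e6mXiFlkREQyEVWJfMqomGhjIiIiJFaIndu5qYd2VUQiRVaKzMubqIiHZmM1ZVea3dy7qZdlQzNWZVVmq7y6u5h1ZmVUVCRWeJu7qql2ZmZDRDNniJqomJmGVFUyMzRWZoeGZomHUzMyEURlZnVmR5iIVEIyI1VVVXQzZmepZnUzRFVFRFQkRYqoZoZGU0Q0M0IjNneIhoiGVEQjMiEiNWZXiIeHQ0MiIhIzI1VUaGVWQg=="/>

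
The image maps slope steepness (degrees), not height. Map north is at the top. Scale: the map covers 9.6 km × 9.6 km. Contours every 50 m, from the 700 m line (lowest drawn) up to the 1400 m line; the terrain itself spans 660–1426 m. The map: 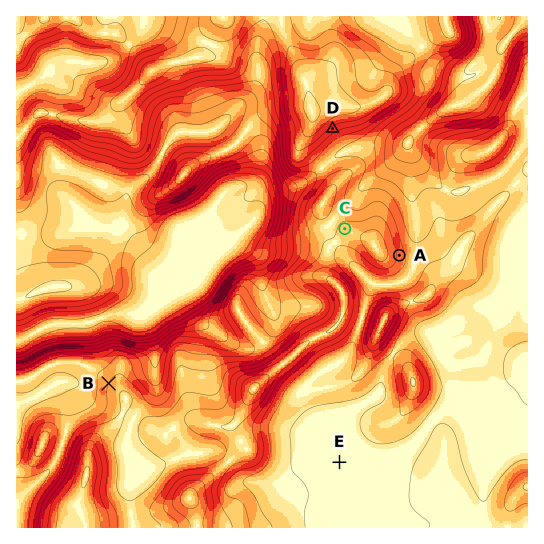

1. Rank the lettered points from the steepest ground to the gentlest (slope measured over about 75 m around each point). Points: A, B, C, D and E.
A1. D A B C E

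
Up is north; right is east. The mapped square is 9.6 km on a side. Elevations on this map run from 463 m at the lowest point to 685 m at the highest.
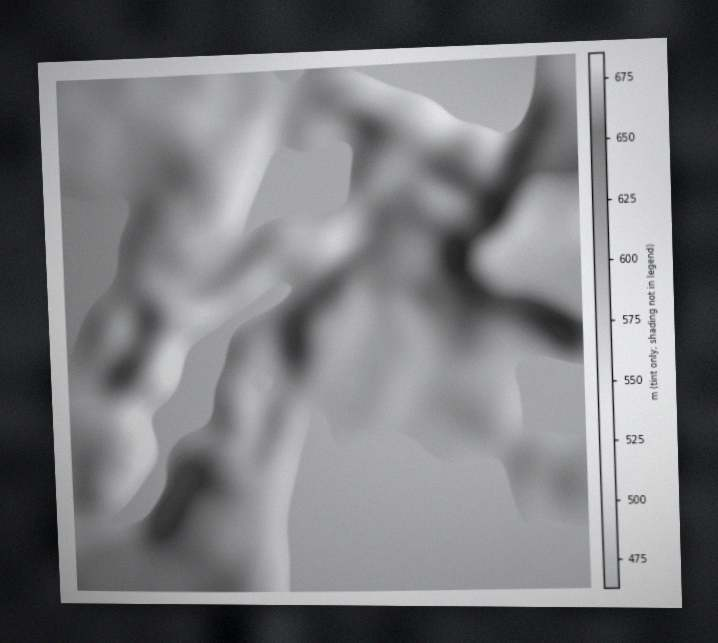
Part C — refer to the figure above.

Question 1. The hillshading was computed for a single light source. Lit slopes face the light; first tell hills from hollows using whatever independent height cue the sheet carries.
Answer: E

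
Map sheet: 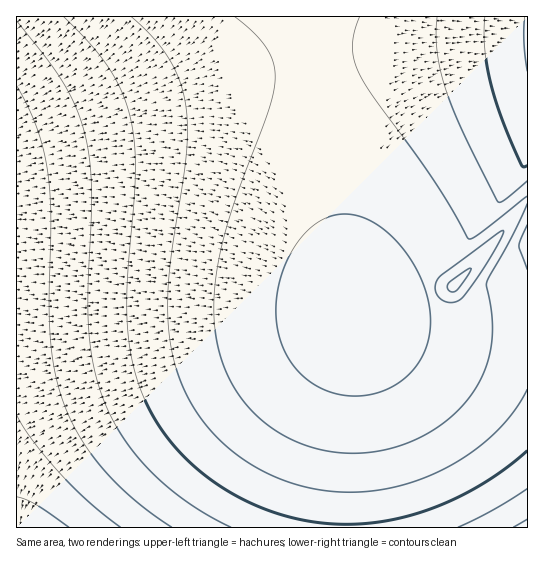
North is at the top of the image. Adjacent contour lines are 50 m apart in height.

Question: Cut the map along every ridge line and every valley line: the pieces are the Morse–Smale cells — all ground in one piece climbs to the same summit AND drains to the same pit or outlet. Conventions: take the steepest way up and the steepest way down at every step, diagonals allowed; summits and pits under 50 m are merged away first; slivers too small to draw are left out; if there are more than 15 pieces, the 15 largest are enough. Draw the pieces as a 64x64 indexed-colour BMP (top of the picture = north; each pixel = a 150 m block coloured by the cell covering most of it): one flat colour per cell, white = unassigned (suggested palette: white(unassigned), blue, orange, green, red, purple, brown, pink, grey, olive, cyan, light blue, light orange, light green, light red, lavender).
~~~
<image width="64" height="64" href="data:image/bmp;base64,Qk12CAAAAAAAAHYAAAAoAAAAQAAAAEAAAAABAAQAAAAAAAAIAAATCwAAEwsAABAAAAAAAAAA////ALR3HwAOf/8ALKAsACgn1gC9Z5QAS1aMAMJ34wB/f38AIr28AM++FwDox64AeLv/AIrfmACWmP8A1bDFABEREREREREREREREREREREREREREzMzMzMzMzMzMzMzERERERERERERERERERERERERERETMzMzMzMzMzMzMzMRERERERERERERERERERERERERERMzMzMzMzMzMzMzMxEREREREREREREREREREREREREREzMzMzMzMzMzMzMzERERERERERERERERERERERERERETMzMzMzMzMzMzMzMRERERERERERERERERERERERERERMzMzMzMzMzMzMzMxEREREREREREREREREREREREREREzMzMzMzMzMzMzMzERERERERERERERERERERERERERETMzMzMzMzMzMzMzMREREREREREREREREREREREREREREzMzMzMzMzMzMzMxERERERERERERERERERERERERERETMzMzMzMzMzMzMzERERERERERERERERERERERERERERMzMzMzMzMzMzMzMREREREREREREREREREREREREREREzMzMzMzMzMzMzMxERERERERERERERERERERERERERETMzMzMzMzMzMzMzERERERERERERERERERERERERERERMzMzMzMzMzMzMzMREREREREREREREREREREREREREREzMzMzMzMzMzMzMxERERERERERERERERERERERERERETMzMzMzMzMzMzMzERERERERERERERERERERERERERERMzMzMzMzMzMzMzMREREREREREREREREREREREREREREzMzMzMzMzMzMzMxERERERERERERERERERERERERERETMzMzMzMzMzMzMzERERERERERERERERERERERERERERMzMzMzMzMzMzMzMREREREREREREREREREREREREREREzMzMzMzMzMzMzMxERERERERERERERERERERERERERETMzMzMzMzMzMzMzERERERERERERERERERERERERERERMzMzMzMzMzMzMzMREREREREREREREREREREREREREREzMzMzMzMzMzMzMxERERERERERERERERERERERERERETMzMzMzMzMzMzMzERERERERERERERERERERERERERERMzM0REREREREREQRERERERERERERERERERERERERERE0RERERERERERERBERERERERERERERERERERERERERESIkREREREREREREERERERERERERERERERERERERERERIiIiJEREREREREQREREREREREREREREREREREREREREiIiIiIkRERERERBERERERERERERERERERERERERERESIiIiIiIiREREREERERERERERERERERERERERERERESIiIiIiIiIkREREQRERERERERERERERERERERERERERIiIiIiIiIiJERERBEREREREREREREREREREREREREREiIiIiIiIiIiREREERERERERERERERERERERERERERESIiIiIiIiIiIkREQRERERERERERERERERERERERERERIiIiIiIiIiIiJERBEREREREREREREREREREREREREREiIiIiIiIiIiIkREERERERERERERERERERERERERERESIiIiIiIiIiIiJEQRERERERERERERERERERERERERESIiIiIiIiIiIiIiRBERERERERERERERERERERERERERIiIiIiIiIiIiIiIkEREREREREREREREREREREREREREiIiIiIiIiIiIiIiQRERERERERERERERERERERERERESIiIiIiIiIiIiIiIhERERERERERERERERERERERERERIiIiIiIiIiIiIiIiEREREREREREREREREREREREREREiIiIiIiIiIiIiIiIREREREREREREREREREREREREREiIiIiIiIiIiIiIiIhERERERERERERERERERERERERESIiIiIiIiIiIiIiIiERERERERERERERERERERERERERIiIiIiIiIiIiIiIiIREREREREREREREREREREREREREiIiIiIiIiIiIiIiIhERERERERERERERERERERERERESIiIiIiIiIiIiIiIiERERERERERERERERERERERERERIiIiIiIiIiIiIiIiIREREREREREREREREREREREREREiIiIiIiIiIiIiIiIhEREREREREREREREREREREREREiIiIiIiIiIiIiIiIiERERERERERERERERERERERERESIiIiIiIiIiIiIiIiIRERERERERERERERERERERERERIiIiIiIiIiIiIiIiIhEREREREREREREREREREREREREiIiIiIiIiIiIiIiIiERERERERERERERERERERERERESIiIiIiIiIiIiIiIiIRERERERERERERERERERERERERIiIiIiIiIiIiIiIiIhERERERERERERERERERERERERIiIiIiIiIiIiIiIiIiEREREREREREREREREREREREREiIiIiIiIiIiIiIiIiIRERERERERERERERERERERERESIiIiIiIiIiIiIiIiIhERERERERERERERERERERERERIiIiIiIiIiIiIiIiIiEREREREREREREREREREREREREiIiIiIiIiIiIiIiIiIRERERERERERERERERERERERESIiIiIiIiIiIiIiIiIhERERERERERERERERERERERESIiIiIiIiIiIiIiIiIi"/>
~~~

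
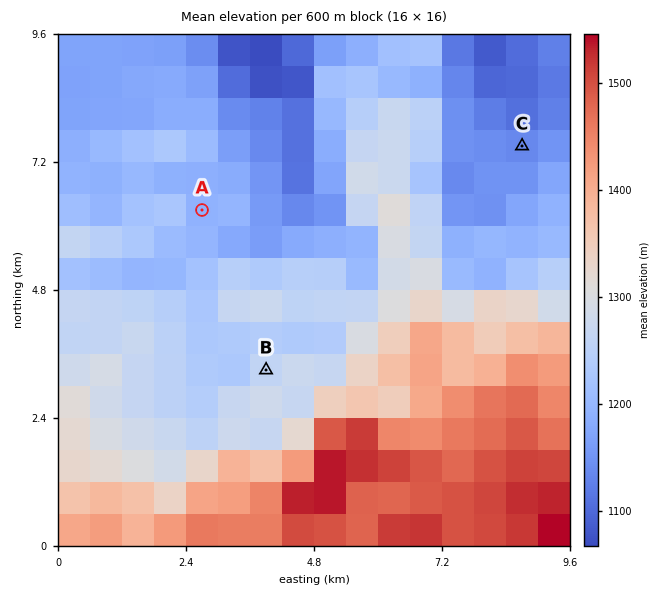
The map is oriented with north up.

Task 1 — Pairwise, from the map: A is above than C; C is below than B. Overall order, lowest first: C A B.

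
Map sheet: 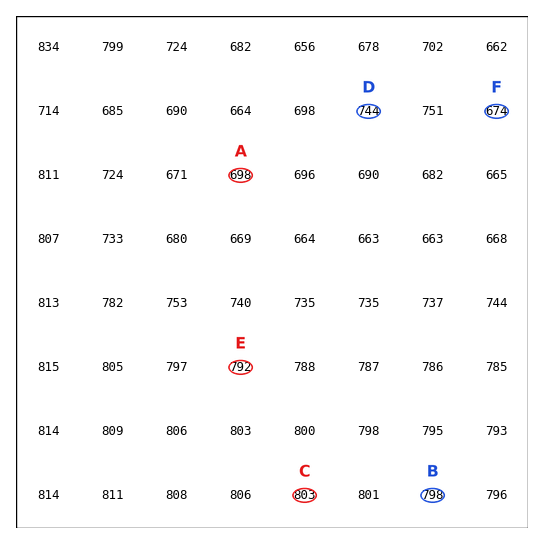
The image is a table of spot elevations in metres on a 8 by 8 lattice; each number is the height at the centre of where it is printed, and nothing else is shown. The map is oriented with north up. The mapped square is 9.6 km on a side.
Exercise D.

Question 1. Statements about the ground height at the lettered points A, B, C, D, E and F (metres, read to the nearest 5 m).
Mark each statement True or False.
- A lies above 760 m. False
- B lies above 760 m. True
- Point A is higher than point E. False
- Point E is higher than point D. True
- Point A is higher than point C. False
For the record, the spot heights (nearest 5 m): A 700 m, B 800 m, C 805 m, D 745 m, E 790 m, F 675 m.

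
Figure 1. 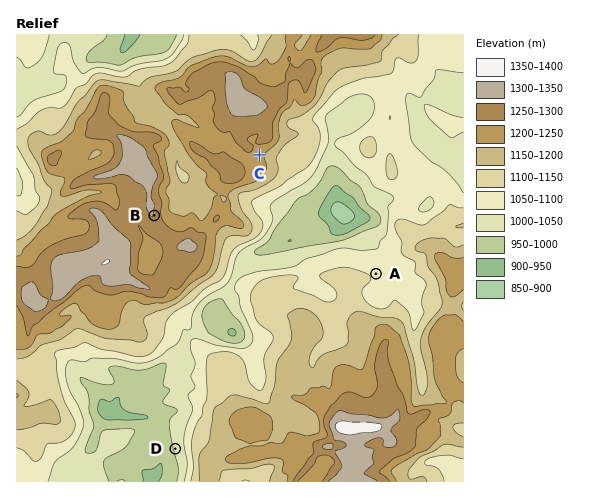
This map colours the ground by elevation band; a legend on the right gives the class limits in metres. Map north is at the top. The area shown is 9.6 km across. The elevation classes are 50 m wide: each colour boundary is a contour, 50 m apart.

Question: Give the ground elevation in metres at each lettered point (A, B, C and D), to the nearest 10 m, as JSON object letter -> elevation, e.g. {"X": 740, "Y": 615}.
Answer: {"A": 1090, "B": 1300, "C": 1220, "D": 1010}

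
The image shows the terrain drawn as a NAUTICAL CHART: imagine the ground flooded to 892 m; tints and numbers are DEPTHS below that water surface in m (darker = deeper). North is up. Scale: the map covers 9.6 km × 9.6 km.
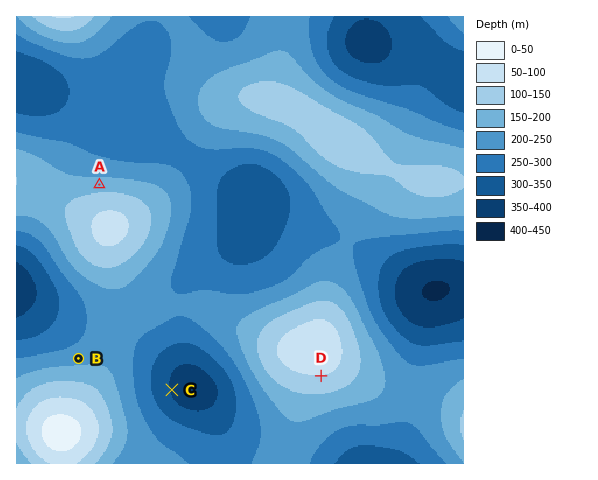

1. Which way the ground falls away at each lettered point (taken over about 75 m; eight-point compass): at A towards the N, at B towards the N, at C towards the E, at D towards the S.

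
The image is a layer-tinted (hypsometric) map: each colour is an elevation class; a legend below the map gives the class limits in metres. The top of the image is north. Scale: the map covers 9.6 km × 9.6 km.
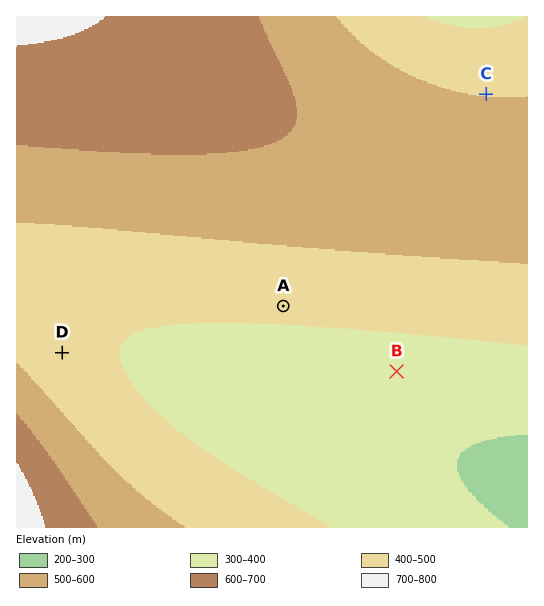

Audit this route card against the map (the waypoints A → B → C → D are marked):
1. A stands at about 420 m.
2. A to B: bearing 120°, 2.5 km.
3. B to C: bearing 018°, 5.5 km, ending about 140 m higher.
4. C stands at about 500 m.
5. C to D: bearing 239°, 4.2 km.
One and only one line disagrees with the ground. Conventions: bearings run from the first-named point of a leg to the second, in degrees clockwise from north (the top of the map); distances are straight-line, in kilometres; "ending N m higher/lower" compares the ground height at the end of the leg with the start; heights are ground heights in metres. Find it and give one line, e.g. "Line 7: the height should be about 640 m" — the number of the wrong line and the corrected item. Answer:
Line 5: the distance should be 9.3 km.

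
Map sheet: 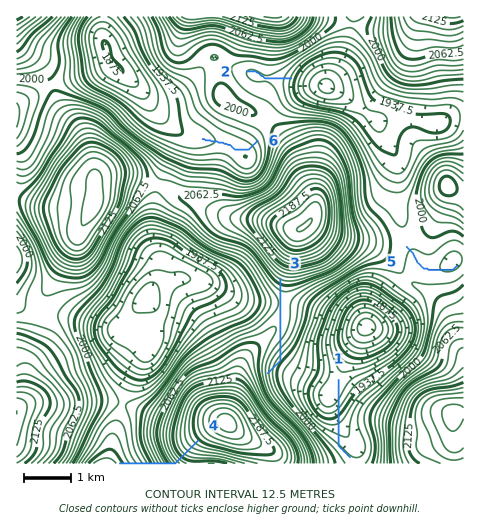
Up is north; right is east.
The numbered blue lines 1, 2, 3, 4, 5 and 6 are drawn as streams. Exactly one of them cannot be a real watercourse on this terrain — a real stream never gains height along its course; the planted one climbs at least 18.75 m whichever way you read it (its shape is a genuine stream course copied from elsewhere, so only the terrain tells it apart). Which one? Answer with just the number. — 3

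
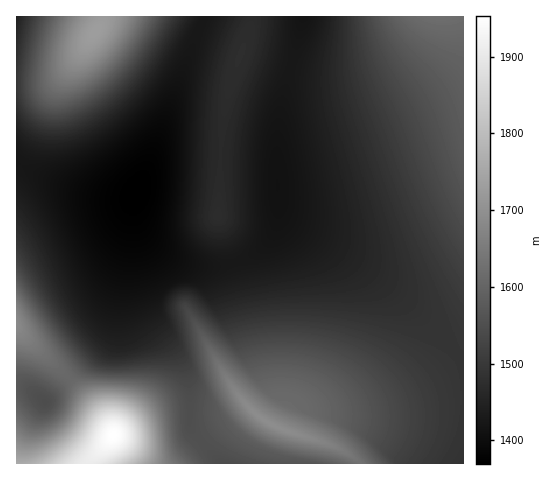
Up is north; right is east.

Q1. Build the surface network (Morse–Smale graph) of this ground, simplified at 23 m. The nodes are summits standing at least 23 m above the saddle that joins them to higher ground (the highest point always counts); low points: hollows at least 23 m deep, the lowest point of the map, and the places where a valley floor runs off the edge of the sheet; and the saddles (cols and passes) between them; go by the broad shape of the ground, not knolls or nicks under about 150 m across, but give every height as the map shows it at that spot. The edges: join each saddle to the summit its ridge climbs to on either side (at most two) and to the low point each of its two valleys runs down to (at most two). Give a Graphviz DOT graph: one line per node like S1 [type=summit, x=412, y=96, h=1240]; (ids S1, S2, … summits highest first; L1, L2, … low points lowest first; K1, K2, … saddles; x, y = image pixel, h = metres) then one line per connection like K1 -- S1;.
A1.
graph terrain {
  S1 [type=summit, x=113, y=435, h=1953];
  S2 [type=summit, x=96, y=31, h=1729];
  S3 [type=summit, x=269, y=423, h=1692];
  S4 [type=summit, x=17, y=323, h=1684];
  S5 [type=summit, x=440, y=17, h=1621];
  S6 [type=summit, x=241, y=55, h=1475];
  L1 [type=low, x=137, y=193, h=1369];
  L2 [type=low, x=17, y=17, h=1443];
  L3 [type=low, x=45, y=402, h=1546];
  K1 [type=saddle, x=69, y=378, h=1606];
  K2 [type=saddle, x=201, y=442, h=1553];
  K3 [type=saddle, x=17, y=83, h=1494];
  K4 [type=saddle, x=235, y=263, h=1425];
  K5 [type=saddle, x=291, y=66, h=1425];
  K6 [type=saddle, x=202, y=21, h=1425];
  K7 [type=saddle, x=20, y=166, h=1421];
  K1 -- S1;
  K1 -- S4;
  K1 -- L1;
  K1 -- L3;
  K2 -- S1;
  K2 -- S3;
  K2 -- L1;
  K3 -- S2;
  K3 -- L1;
  K3 -- L2;
  K4 -- S3;
  K4 -- S6;
  K4 -- L1;
  K5 -- S5;
  K5 -- S6;
  K5 -- L1;
  K6 -- S2;
  K6 -- S6;
  K6 -- L1;
  K7 -- S2;
  K7 -- S4;
  K7 -- L1;
}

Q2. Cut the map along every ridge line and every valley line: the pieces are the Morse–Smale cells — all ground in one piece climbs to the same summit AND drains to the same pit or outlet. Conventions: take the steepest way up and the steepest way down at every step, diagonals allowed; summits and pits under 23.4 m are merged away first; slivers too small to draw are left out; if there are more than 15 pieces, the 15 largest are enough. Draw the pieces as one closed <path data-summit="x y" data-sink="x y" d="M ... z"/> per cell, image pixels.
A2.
<path data-summit="269 423" data-sink="137 193" d="M134 202l1 49 6 36 10 27 33 50 6 22 0 40 31 38 243-1 0-100-21-26-52-48-51-36-52-29-7-8-2-5-2 12-7 15-13 14-14 8-28 7-21-1-16-5-18-9-16-16-8-16z"/><path data-summit="440 17" data-sink="137 193" d="M463 16l-159 0-23 89-4 25 0 63 4 23 11 10 48 27 51 36 52 48 20 25z"/><path data-summit="241 54" data-sink="137 193" d="M302 16l-96 0-2 2-69 179 0 18 7 17 6 9 16 13 14 7 16 5 30 0 26-10 14-10 9-11 5-19 0-97 24-93z"/><path data-summit="96 31" data-sink="137 193" d="M204 16l-101 0-5 13-25 33-13 14-14 6-30 2 0 78 31 16 40 14 29 6 18-2 4-6 12-29z"/><path data-summit="17 323" data-sink="137 193" d="M17 163l-1 165 54 50 29-29 9-15 20-88 5-39 3-12-9 3-11 0-29-6-40-14z"/><path data-summit="113 435" data-sink="137 193" d="M133 206l-4 35-21 93-9 15-29 29 29 34 14 21 0 4-25 26 132 1-30-38 0-40-6-22-8-15-16-21-14-27-10-38z"/><path data-summit="113 435" data-sink="45 402" d="M69 379l-23 22-20-14-10-1 1 78 71 0 25-27-3-9-11-16z"/><path data-summit="96 31" data-sink="17 17" d="M102 16l-85 0-1 67 30-1 14-6 13-14 25-33 4-8z"/><path data-summit="17 323" data-sink="45 402" d="M17 329l-1 56 12 3 18 13 24-23z"/>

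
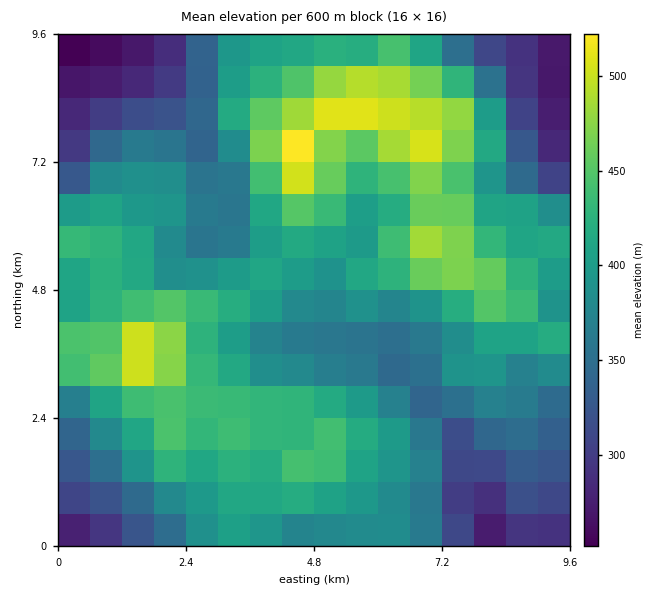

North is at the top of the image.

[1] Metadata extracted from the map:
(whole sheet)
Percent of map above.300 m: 91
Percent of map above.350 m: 77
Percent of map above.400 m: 48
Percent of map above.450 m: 14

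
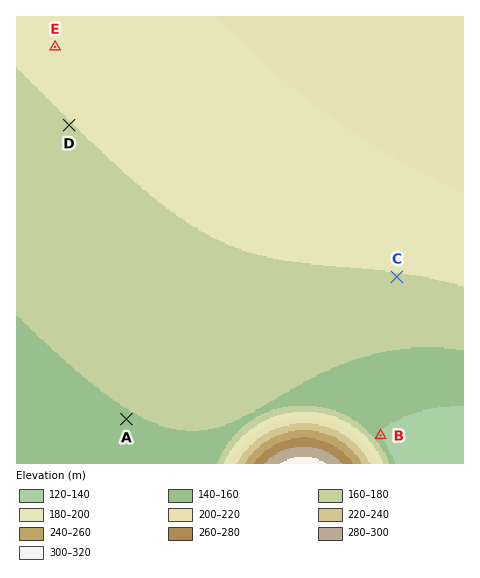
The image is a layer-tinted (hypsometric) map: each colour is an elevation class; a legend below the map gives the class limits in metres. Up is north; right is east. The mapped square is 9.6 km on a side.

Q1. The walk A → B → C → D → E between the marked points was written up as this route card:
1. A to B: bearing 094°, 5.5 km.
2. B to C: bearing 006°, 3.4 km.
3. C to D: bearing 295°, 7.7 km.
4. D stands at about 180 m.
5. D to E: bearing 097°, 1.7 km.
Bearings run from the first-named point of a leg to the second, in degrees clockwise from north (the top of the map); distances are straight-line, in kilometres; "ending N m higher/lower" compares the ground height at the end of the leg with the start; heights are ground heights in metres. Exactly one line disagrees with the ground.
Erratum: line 5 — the bearing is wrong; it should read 350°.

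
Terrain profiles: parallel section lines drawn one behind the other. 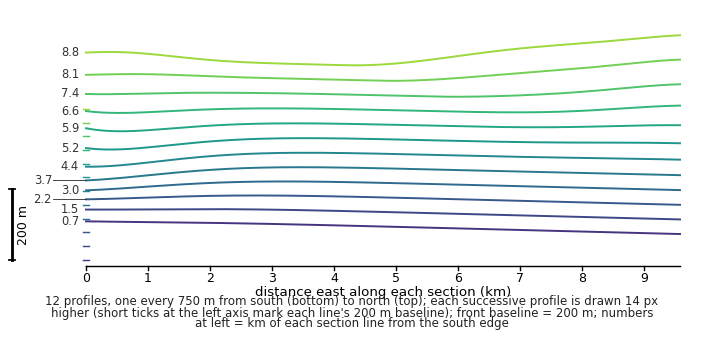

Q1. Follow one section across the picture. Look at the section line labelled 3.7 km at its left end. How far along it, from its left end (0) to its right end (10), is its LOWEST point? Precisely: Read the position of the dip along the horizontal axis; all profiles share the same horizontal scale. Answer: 0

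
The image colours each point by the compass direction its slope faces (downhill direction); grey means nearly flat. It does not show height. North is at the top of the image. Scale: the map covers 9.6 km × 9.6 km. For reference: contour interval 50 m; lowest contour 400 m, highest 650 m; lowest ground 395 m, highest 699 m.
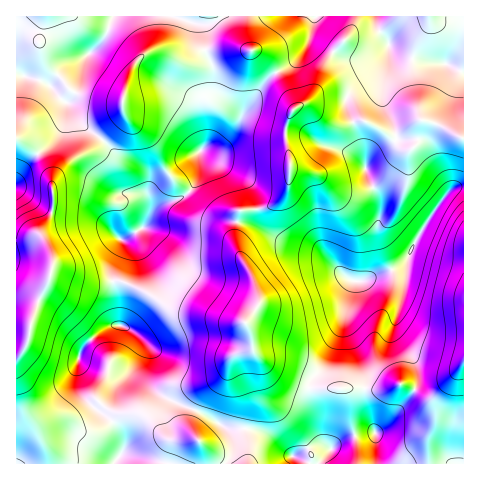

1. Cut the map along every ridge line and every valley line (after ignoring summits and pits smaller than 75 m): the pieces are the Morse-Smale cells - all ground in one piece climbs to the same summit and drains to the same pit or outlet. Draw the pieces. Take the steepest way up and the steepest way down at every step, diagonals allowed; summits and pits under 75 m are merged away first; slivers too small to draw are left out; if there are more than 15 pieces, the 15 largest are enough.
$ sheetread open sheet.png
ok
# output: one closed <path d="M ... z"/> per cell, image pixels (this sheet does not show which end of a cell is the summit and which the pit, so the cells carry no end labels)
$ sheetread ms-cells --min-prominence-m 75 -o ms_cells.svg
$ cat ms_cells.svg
<path d="M375 16l-153 0-7 6-15 3 4 4 2 21 36-1 10 1 10 4 14 17 19 35-9 23 0 11 4 19-2 30-7 10-10 7-32 5-4 31 3 9 15 27 6 19 0 8-13 17 5 10 2 18 20 23 17 9 14 5 6-2 2-7 10-10 18-39 13-48 10 0 40-15 4-4 17-37 21-30 6-5 13-4 0-113-18-9-23-2-28-9-16-22z"/><path d="M57 273l-5 0-2 3-14 31-10 39-4 7-6 3 0 23 5 19 4 13 9 10 11 25 3 18 327-1 0-31-28 5-17 12-5-4-11 0-22 11-9-11-16-11-16-5-26-1-15-11-51-23-9-9-7-14 4-18-3-11-10-10-15-7-1-21-5-23-23 2z"/><path d="M242 49l-37 1 8 19 0 22 27 25-5 15-11 13-4 3-13 0-8 5 0 19-2 8-5 9-9 9-26 10-14 21-22 11 1 10-9 21 0 10 7 1 20 8 36 21 26 4 26 8 17 1 13-16 1-10-6-19-16-30-2-17 3-16 1-4 32-5 9-6 6-6 4-20 0-15-4-19 0-11 9-23-25-43-12-11z"/><path d="M463 186l-8 2-10 7-21 30-17 37-4 4-40 15-10 0-13 48-18 39-10 10-3 8 0 2 80 1 11-5 27 14 5 0 17-17-14 21 1 14-8 22 2 26 34-1z"/><path d="M120 281l-7 0 5 23 1 21 15 7 10 10 3 11-4 18 7 14 9 9 51 23 15 11 26 1 16 5 16 11 9 11 22-11 14 1-8-8-3-21-7-18-1-11-14-3-15-7-14-13-13-15-2-18-6-9-17-1-26-8-29-5-26-17z"/><path d="M204 51l-21 11-25-11-14 3-9 9-6 12-6 21-1 21-21 22 19 21 19 9 7 6 2 5 0 17 2 6 0 14 7-10 26-10 9-9 7-17 0-19 8-5 13 0 4-3 8-7 8-17-1-7-26-22 0-22z"/><path d="M102 140l-13 11-21 12-14 15-2 4 1 26-3 10-8 13 0 5 11 24-2 12 39 11 14 0 9-3 0-10 9-21-1-10 22-11 7-15-2-33-2-5-7-6-19-9z"/><path d="M112 16l-96 1 0 121 13 8 11 11 10 16 2 10 16-20 21-12 12-12-21-16-13-21 11-17 8-29 10-7 10-13z"/><path d="M175 16l-62 1-9 23-18 16-8 29-11 17 10 16 8 10 17 10 17-16 4-7-1-12 7-28 6-12 9-9 14-3 25 11 22-12-2-23-3-3z"/><path d="M400 384l-11 5-80-1 1 11 7 18 3 21 4 6 6 5 17-12 28-5 1 32 52 0 0-26 8-22-1-14 9-14-10 8-7 2z"/><path d="M463 16l-87 0-1 5 4 10 8 9 2 8 6 5 28 9 23 2 17 8z"/><path d="M17 138l-1 101 8 1 10-4 6 0 2 3 0-8 8-13 3-10 0-15-3-20-10-16-11-11z"/><path d="M40 236l-24 5 1 115 3-2 6-8 5-25 8-23 10-17 4-17-2-12z"/><path d="M17 380l-1 83 31 1 1-10-3-8-11-25-10-12z"/><path d="M221 16l-45 1 16 6 17 1 9-4z"/>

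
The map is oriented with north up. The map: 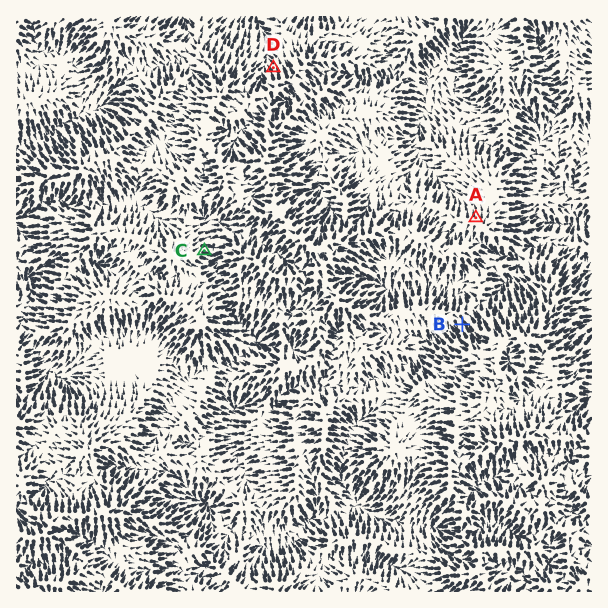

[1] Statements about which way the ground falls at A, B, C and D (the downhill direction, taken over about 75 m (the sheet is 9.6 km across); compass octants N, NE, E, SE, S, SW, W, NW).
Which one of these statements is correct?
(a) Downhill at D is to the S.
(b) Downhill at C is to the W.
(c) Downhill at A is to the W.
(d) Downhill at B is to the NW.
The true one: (d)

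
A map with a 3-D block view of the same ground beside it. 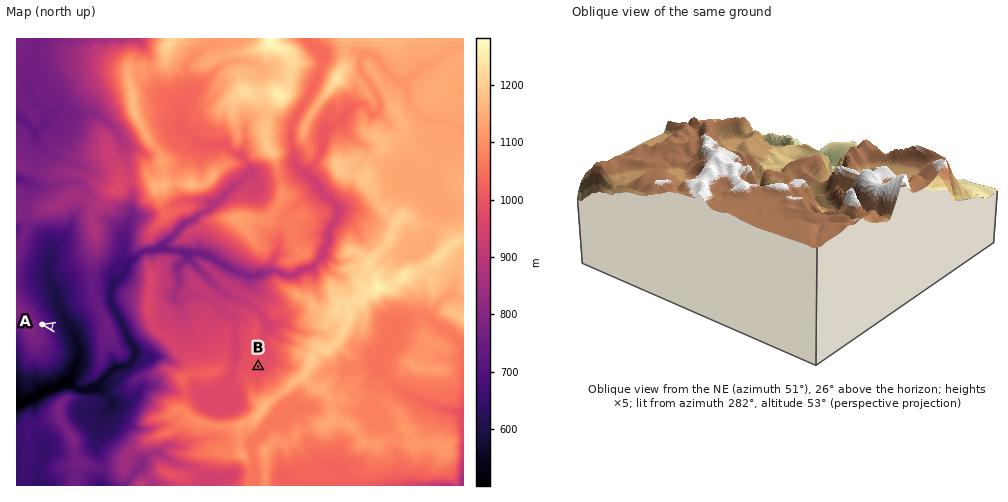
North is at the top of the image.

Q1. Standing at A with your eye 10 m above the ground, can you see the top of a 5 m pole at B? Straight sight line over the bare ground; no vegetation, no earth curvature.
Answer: no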